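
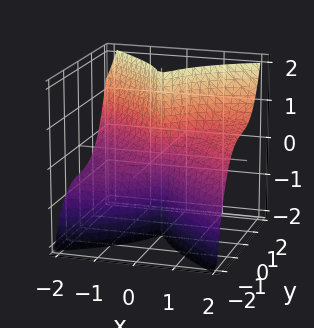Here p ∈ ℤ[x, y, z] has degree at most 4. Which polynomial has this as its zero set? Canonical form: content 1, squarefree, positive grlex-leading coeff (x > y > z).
x^3 - 3*x^2*z + 3*y^3 + y

1. The degree is 3 — the shape is more complex than any degree-2 surface.
2. Reading off the gridlines: it meets the x-axis at x = 0 (among the integer gridlines); the visible z-axis segment lies entirely on the surface.
3. Assembling these constraints gives the stated polynomial.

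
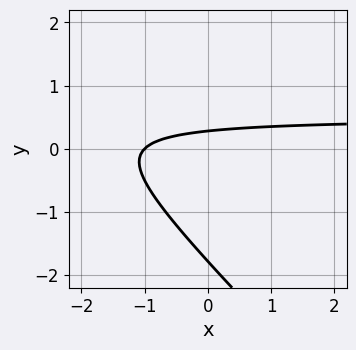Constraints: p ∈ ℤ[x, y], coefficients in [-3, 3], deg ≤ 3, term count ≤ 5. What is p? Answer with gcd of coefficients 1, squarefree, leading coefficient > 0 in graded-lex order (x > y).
2*x*y + 2*y^2 - x + 3*y - 1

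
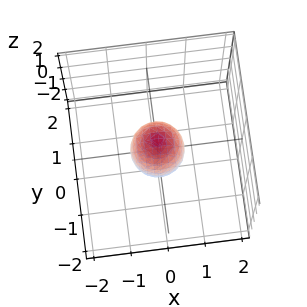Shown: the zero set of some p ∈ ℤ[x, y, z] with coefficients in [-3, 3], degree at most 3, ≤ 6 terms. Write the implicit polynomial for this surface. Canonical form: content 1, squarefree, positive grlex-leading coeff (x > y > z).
2*x^2 + 2*y^2 + z^2 - 1

1. deg p = 2.
2. Symmetries: rotational symmetry about the z-axis ⇒ p depends on x, y only through x² + y².
3. Against the integer gridlines: among the integer gridlines, it crosses the z-axis at z ∈ {-1, 1}; a circular section at z = 0 has radius between 0 and 1.
4. These observations pin down the coefficients.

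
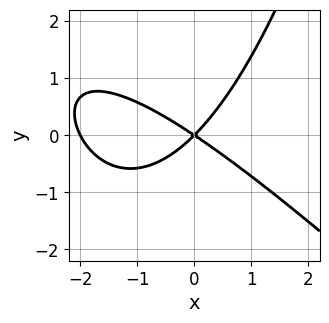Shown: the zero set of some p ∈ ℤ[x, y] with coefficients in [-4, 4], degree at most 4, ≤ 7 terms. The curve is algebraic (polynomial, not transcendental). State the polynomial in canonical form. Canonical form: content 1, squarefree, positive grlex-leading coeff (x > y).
deg p = 3. A generic line meets the curve in up to 3 points.
Against the integer gridlines: it meets the y-axis at y = 0 (among the integer gridlines); among the integer gridlines, it crosses the x-axis at x ∈ {-2, 0}.
The integer polynomial consistent with all of this is the stated p.

x^3 + x^2*y + 2*x^2 + x*y - 3*y^2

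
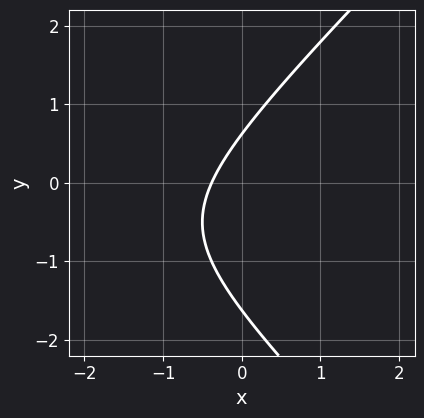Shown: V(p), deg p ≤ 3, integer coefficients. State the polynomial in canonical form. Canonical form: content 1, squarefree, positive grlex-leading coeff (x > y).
x^2 - y^2 + 3*x - y + 1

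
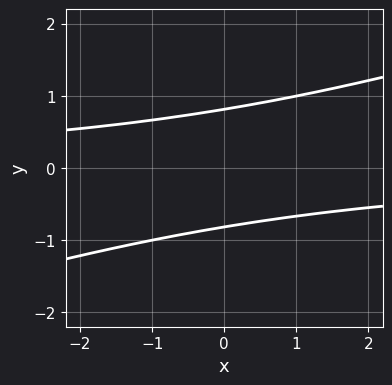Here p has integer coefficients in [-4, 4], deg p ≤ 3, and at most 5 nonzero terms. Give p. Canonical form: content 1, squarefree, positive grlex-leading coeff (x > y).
x*y - 3*y^2 + 2

1. Degree: the shape is more complex than any degree-1 curve, so deg p = 2.
2. Against the integer gridlines: no x-intercept at any integer in the box.
3. These observations pin down the coefficients.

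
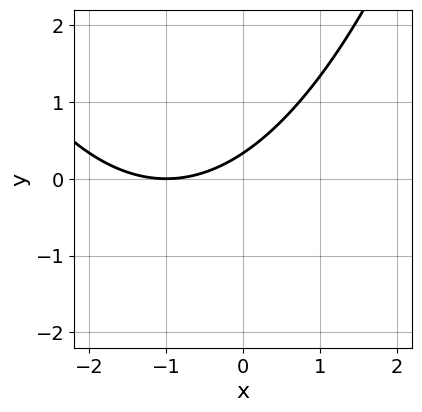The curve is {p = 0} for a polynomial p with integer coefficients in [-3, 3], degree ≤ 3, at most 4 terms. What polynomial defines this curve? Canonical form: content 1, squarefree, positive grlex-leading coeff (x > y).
x^2 + 2*x - 3*y + 1

First, the degree is 2 — no degree-1 curve has this shape.
Then, observable constraints: one x-axis crossing is at x = -1.
Finally, matching integer coefficients to the picture gives p.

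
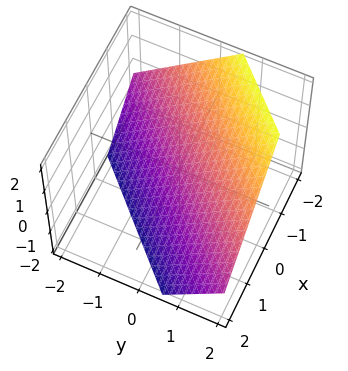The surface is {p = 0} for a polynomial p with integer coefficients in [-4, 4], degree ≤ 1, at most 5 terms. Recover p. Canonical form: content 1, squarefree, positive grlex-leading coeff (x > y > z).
3*x - 3*y + 3*z + 2

deg p = 1.
The integer polynomial consistent with all of this is the stated p.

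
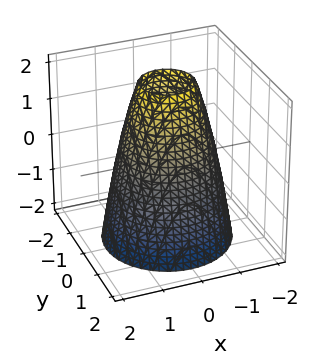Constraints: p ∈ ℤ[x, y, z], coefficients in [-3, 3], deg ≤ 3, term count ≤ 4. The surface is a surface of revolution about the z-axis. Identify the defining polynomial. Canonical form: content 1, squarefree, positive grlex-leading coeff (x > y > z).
1. Degree: a generic line meets the surface in up to 2 points, so deg p = 2.
2. Symmetries: every cross-section ⟂ z is a circle, so x, y appear only via x² + y².
3. Reading off the gridlines: the surface avoids every integer z-axis point in the box; a circular section at z = 0 has radius between 1 and 2.
4. Solving for integer coefficients yields p as stated.

2*x^2 + 2*y^2 + z - 3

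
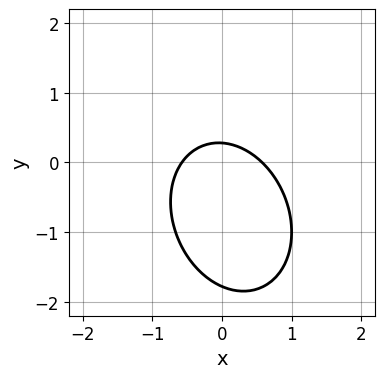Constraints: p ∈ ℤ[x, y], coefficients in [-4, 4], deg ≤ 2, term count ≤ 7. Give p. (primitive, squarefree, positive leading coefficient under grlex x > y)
First, deg p = 2.
Finally, putting this together gives p.

3*x^2 + x*y + 2*y^2 + 3*y - 1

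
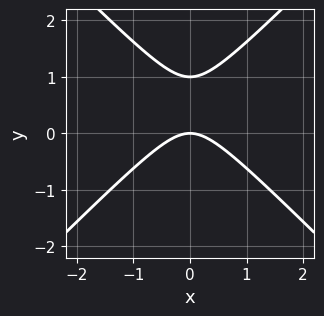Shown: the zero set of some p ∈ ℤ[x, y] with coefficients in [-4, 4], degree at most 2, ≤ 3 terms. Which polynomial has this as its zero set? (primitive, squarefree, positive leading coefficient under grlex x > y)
x^2 - y^2 + y

(a) deg p = 2. A generic line meets the curve in up to 2 points.
(b) Symmetries: it's symmetric under x → −x, forcing even powers of x.
(c) Checking where it meets the axes: among the integer gridlines, it crosses the y-axis at y ∈ {0, 1}; it crosses the x-axis at the gridline x = 0.
(d) These observations pin down the coefficients.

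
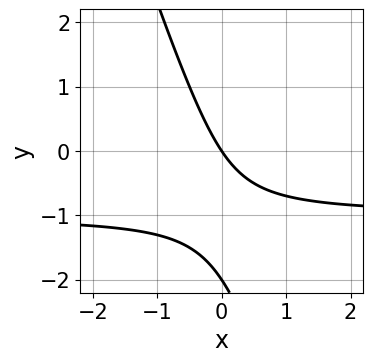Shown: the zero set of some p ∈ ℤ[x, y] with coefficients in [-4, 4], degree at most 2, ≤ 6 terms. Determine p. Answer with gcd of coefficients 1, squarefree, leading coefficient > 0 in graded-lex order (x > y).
First, degree: a generic line meets the curve in up to 2 points, so deg p = 2.
Next, checking where it meets the axes: the y-axis gridline crossings are at y ∈ {-2, 0}; it crosses the x-axis at the gridline x = 0.
Finally, matching integer coefficients to the picture gives p.

3*x*y + y^2 + 3*x + 2*y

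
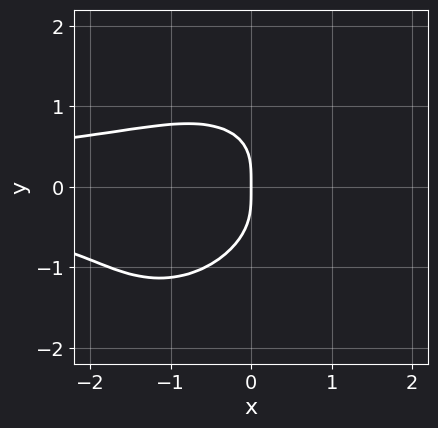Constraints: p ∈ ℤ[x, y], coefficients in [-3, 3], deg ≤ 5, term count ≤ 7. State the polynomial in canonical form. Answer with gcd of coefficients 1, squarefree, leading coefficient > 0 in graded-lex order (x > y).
First, the degree is 4 — a generic line meets the curve in up to 4 points.
Next, observable constraints: it crosses the y-axis at the gridline y = 0; it meets the x-axis at x = 0 (among the integer gridlines).
Finally, fitting integer coefficients to these (and the overall shape) gives p.

3*x^2*y^2 - 2*x*y^3 + 3*y^4 + 3*x*y^2 + 2*x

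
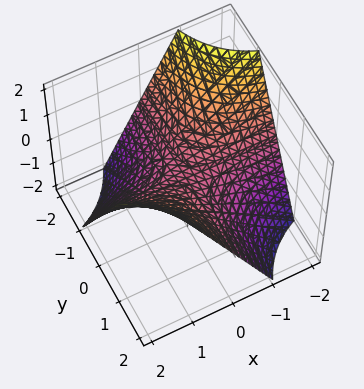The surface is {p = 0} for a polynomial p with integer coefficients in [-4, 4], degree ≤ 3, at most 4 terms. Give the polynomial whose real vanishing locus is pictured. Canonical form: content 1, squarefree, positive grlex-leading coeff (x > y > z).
x*y - z

1. The degree is 2 — a hyperbolic paraboloid; a quadric.
2. Observable constraints: the visible y-axis segment lies entirely on the surface; it crosses the z-axis at the gridline z = 0; the visible x-axis segment lies entirely on the surface.
3. Matching integer coefficients to the picture gives p.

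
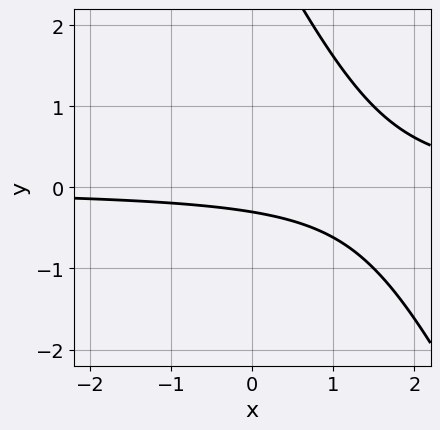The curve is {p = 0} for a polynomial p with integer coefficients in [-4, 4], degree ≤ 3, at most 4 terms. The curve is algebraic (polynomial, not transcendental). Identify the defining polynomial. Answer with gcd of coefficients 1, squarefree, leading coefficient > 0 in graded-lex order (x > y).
2*x*y + y^2 - 3*y - 1

(a) Degree: the shape is more complex than any degree-1 curve, so deg p = 2.
(b) Checking where it meets the axes: no x-intercept at any integer in the box.
(c) Fitting integer coefficients to these (and the overall shape) gives p.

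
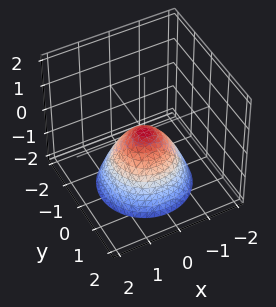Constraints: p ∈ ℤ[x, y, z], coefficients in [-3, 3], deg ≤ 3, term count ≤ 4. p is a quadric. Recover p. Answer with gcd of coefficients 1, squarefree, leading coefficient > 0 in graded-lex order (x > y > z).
x^2 + y^2 + z

deg p = 2. A single bowl opening along one axis; a quadric.
Symmetries: every cross-section ⟂ z is a circle, so x, y appear only via x² + y².
Reading off the gridlines: a circular section at z = -1 has radius exactly 1; it meets the z-axis at z = 0 (among the integer gridlines); one x-axis crossing is at x = 0; it crosses the y-axis at the gridline y = 0.
Matching integer coefficients to the picture gives p.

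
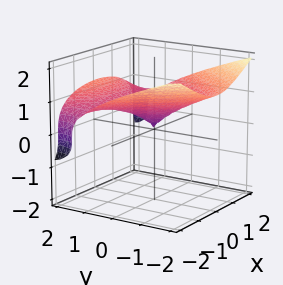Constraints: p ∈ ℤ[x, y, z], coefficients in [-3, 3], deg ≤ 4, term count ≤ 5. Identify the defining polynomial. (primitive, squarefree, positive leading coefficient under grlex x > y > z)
x^2*y + 2*z^3 - x^2 - y^2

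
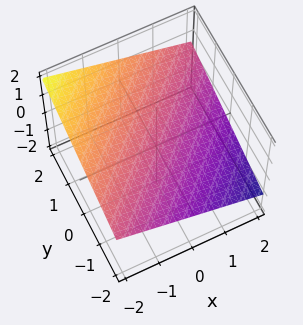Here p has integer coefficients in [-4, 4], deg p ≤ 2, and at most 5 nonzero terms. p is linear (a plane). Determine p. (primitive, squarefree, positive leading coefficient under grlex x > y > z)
deg p = 1. Every cross-section is a straight line — this is a plane.
From the axis intercepts and sections: it crosses the x-axis at the gridline x = 2; one y-axis crossing is at y = -2.
The integer polynomial consistent with all of this is the stated p.

x - y + 3*z - 2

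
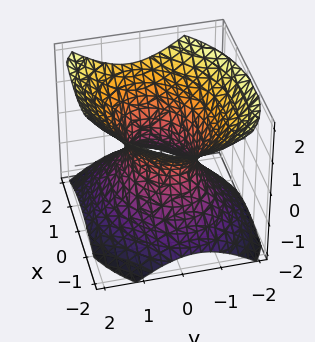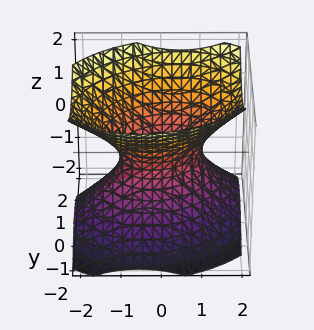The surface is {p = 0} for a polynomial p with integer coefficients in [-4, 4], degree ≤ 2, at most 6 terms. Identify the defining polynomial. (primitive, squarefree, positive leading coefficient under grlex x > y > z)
(a) deg p = 2. A generic line meets the surface in up to 2 points.
(b) From the axis intercepts and sections: the x-axis gridline crossings are at x ∈ {-1, 1}; it misses every integer gridline on the z-axis.
(c) Fitting integer coefficients to these (and the overall shape) gives p.

2*x^2 - x*y + 3*y^2 - 3*z^2 - 2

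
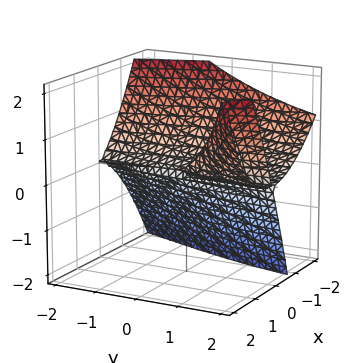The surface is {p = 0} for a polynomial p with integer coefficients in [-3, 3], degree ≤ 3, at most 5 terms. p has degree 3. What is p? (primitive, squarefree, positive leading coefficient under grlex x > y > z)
2*x^3 - 2*x*y*z - 3*x*z + 3*z^2

1. There are 2 components. Treating them together as one polynomial.
2. deg p = 3. No degree-2 surface has this shape.
3. Checking where it meets the axes: it meets the x-axis at x = 0 (among the integer gridlines); every point of the y-axis in the box is on the surface; one z-axis crossing is at z = 0.
4. Solving for integer coefficients yields p as stated.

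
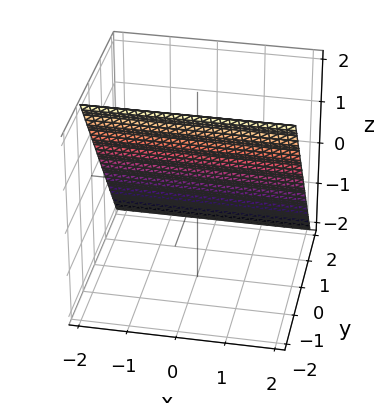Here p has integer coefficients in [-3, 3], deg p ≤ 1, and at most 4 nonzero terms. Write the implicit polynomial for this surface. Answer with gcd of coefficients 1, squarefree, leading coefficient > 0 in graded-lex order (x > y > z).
deg p = 1. The surface is flat (a plane).
Observable constraints: it meets the z-axis at z = 1 (among the integer gridlines); the surface avoids every integer x-axis point in the box.
Assembling these constraints gives the stated polynomial.

3*y + 2*z - 2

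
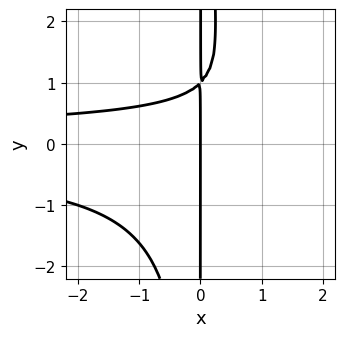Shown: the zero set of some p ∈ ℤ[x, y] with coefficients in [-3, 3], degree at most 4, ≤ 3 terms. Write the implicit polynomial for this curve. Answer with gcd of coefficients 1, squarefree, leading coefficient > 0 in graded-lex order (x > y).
deg p = 4. No degree-3 curve has this shape.
From the visible intercepts: every point of the y-axis in the box is on the curve; one x-axis crossing is at x = 0.
Fitting integer coefficients to these (and the overall shape) gives p.

x^2*y^2 - x*y + x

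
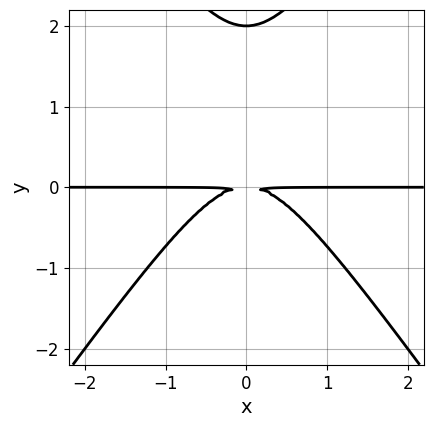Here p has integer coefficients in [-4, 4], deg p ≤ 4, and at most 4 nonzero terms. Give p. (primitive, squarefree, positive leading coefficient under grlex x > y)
2*x^2*y - y^3 + 2*y^2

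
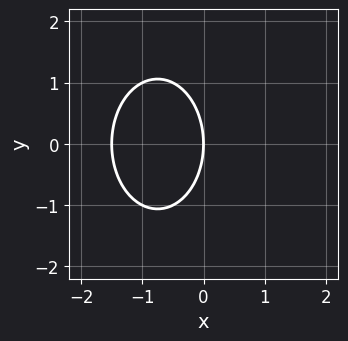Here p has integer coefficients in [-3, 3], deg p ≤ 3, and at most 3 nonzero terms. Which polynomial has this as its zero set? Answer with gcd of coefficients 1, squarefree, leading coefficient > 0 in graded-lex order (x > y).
2*x^2 + y^2 + 3*x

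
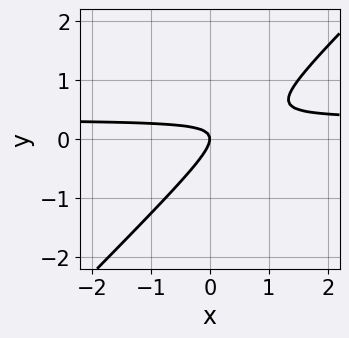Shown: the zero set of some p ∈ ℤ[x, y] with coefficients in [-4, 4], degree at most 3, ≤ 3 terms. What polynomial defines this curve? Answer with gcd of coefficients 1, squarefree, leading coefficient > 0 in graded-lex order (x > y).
1. deg p = 2.
2. Observable constraints: it meets the x-axis at x = 0 (among the integer gridlines); it meets the y-axis at y = 0 (among the integer gridlines).
3. Assembling these constraints gives the stated polynomial.

3*x*y - 3*y^2 - x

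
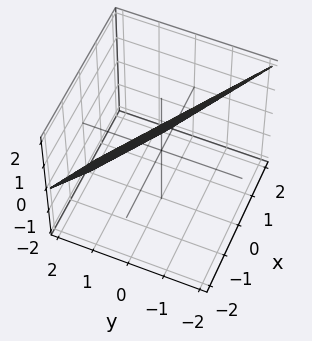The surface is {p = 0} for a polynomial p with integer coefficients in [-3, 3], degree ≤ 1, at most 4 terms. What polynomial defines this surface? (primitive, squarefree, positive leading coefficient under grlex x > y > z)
2*x + 3*y + 2*z - 2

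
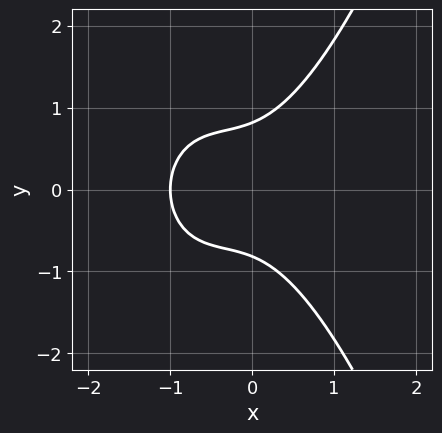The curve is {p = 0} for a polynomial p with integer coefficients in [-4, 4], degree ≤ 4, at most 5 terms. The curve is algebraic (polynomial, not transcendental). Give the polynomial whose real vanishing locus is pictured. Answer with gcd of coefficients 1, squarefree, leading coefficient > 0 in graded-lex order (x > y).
3*x^3 + 3*x^2 - 3*y^2 + 2*x + 2

The degree is 3 — a generic line meets the curve in up to 3 points.
Symmetries: it's symmetric under y → −y, forcing even powers of y.
Reading off the gridlines: it meets the x-axis at x = -1 (among the integer gridlines).
Assembling these constraints gives the stated polynomial.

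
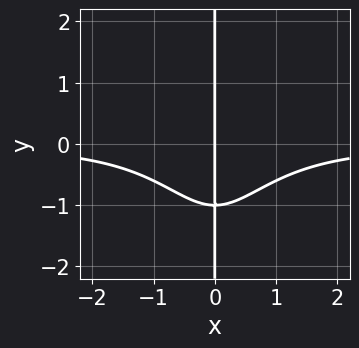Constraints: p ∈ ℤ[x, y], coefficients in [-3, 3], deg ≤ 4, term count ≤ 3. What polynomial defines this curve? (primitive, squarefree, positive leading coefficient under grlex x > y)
The degree is 4 — the shape is more complex than any degree-3 curve.
From the axis intercepts and sections: it meets the x-axis at x = 0 (among the integer gridlines); every point of the y-axis in the box is on the curve.
Assembling these constraints gives the stated polynomial.

2*x^3*y + 3*x*y + 3*x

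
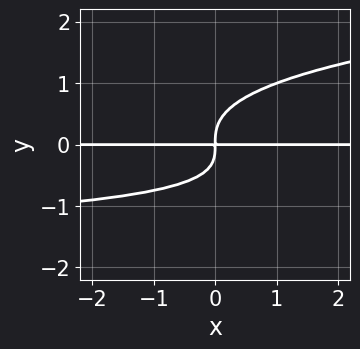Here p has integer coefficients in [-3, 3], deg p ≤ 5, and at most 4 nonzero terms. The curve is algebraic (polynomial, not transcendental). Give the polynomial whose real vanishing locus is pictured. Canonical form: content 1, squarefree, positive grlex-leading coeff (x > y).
3*y^4 - x*y^2 - 2*x*y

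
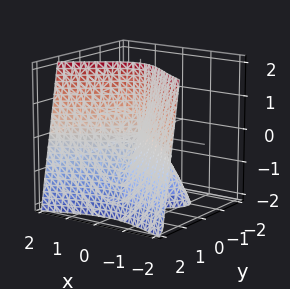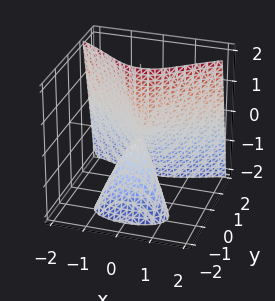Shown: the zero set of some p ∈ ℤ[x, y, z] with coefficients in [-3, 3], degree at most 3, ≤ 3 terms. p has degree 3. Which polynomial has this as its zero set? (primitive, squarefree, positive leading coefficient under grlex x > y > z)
There are 2 components.
Degree: the shape is more complex than any degree-2 surface, so deg p = 3.
Checking where it meets the axes: it crosses the y-axis at the gridline y = 0; it meets the x-axis at x = 0 (among the integer gridlines).
Assembling these constraints gives the stated polynomial.

y^3 - x^2 + y*z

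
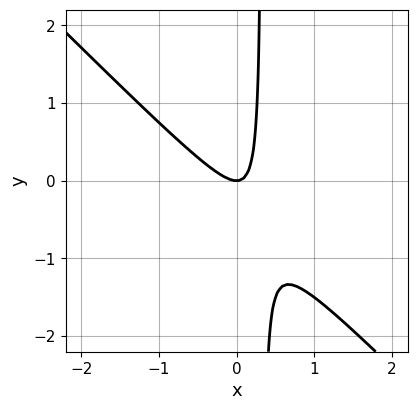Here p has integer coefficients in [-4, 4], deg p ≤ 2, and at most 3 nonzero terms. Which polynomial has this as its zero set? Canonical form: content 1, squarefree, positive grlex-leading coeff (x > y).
3*x^2 + 3*x*y - y

1. The degree is 2 — a generic line meets the curve in up to 2 points.
2. Checking where it meets the axes: it crosses the y-axis at the gridline y = 0; it meets the x-axis at x = 0 (among the integer gridlines).
3. Putting this together gives p.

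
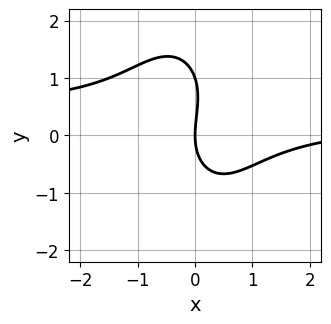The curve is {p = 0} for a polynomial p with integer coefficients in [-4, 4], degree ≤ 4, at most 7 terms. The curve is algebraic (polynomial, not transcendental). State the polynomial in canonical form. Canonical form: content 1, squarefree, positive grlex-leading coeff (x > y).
(a) Degree: no degree-2 curve has this shape, so deg p = 3.
(b) Checking where it meets the axes: one x-axis crossing is at x = 0; among the integer gridlines, it crosses the y-axis at y ∈ {0, 1}.
(c) Assembling these constraints gives the stated polynomial.

3*x^2*y + y^3 - x^2 - y^2 + 3*x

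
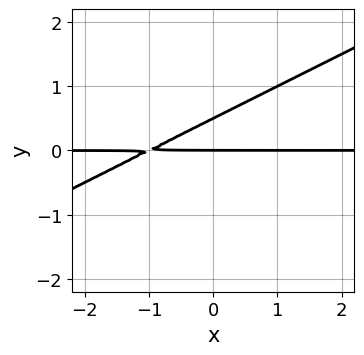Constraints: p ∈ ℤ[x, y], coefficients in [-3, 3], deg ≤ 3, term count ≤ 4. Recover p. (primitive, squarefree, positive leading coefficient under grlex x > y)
x*y - 2*y^2 + y

First, degree: no degree-1 curve has this shape, so deg p = 2.
Next, reading off the gridlines: it meets the y-axis at y = 0 (among the integer gridlines); the visible x-axis segment lies entirely on the curve.
Finally, putting this together gives p.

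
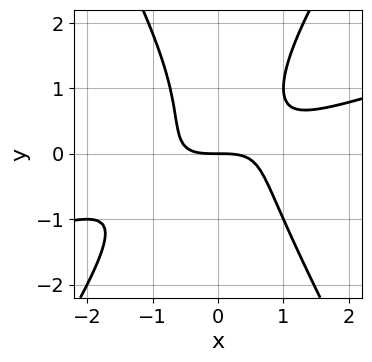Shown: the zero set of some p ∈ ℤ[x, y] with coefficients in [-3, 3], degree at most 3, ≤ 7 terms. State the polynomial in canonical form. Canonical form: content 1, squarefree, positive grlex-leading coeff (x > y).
x^3 - 3*x^2*y + y^3 - y^2 + 2*y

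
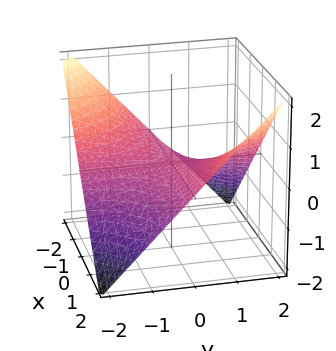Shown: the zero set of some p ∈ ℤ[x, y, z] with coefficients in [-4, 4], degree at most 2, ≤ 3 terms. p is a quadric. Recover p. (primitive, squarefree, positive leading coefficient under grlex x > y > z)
x*y - 2*z

First, degree: a saddle surface; a quadric, so deg p = 2.
Next, from the visible intercepts: every point of the y-axis in the box is on the surface; one z-axis crossing is at z = 0; the visible x-axis segment lies entirely on the surface.
Finally, solving for integer coefficients yields p as stated.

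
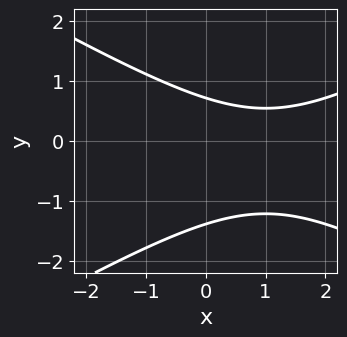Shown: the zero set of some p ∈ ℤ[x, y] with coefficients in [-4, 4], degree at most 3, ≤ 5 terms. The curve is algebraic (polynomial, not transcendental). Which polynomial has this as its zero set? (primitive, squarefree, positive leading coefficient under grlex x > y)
1. The degree is 2 — no degree-1 curve has this shape.
2. From the visible intercepts: the curve avoids every integer x-axis point in the box.
3. Solving for integer coefficients yields p as stated.

x^2 - 3*y^2 - 2*x - 2*y + 3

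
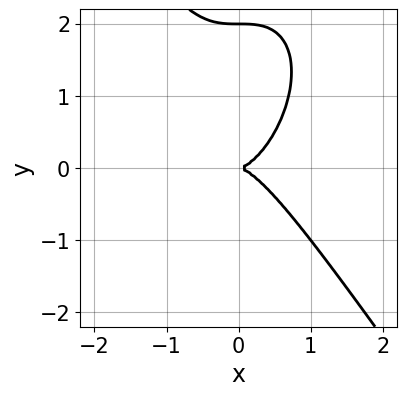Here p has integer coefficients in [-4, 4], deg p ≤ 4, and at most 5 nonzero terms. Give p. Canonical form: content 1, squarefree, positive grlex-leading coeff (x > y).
3*x^3 + y^3 - 2*y^2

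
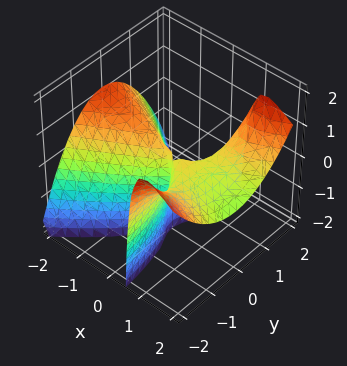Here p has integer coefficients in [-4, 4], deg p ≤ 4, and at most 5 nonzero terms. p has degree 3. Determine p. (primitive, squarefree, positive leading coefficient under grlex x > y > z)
The degree is 3 — a generic line meets the surface in up to 3 points.
Reading off the gridlines: the visible z-axis segment lies entirely on the surface; among the integer gridlines, it crosses the x-axis at x ∈ {0, 1}; it crosses the y-axis at the gridline y = 0.
Together with the visible shape, these determine p as stated.

x^3 + 3*x^2*z - 3*x*y^2 - x^2 + 2*y^2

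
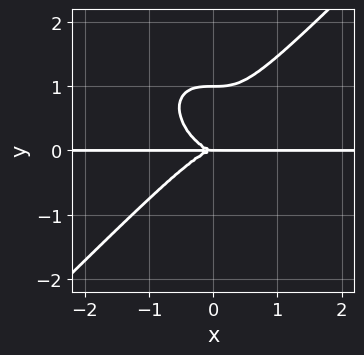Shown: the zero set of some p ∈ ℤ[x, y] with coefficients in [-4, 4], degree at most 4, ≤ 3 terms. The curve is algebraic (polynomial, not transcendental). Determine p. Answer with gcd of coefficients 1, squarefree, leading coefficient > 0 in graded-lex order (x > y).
x^3*y - y^4 + y^3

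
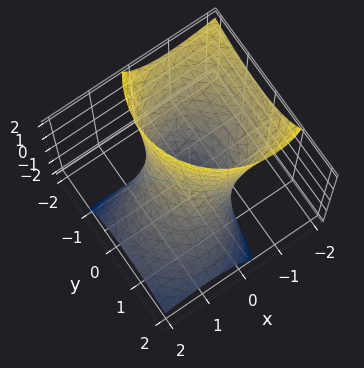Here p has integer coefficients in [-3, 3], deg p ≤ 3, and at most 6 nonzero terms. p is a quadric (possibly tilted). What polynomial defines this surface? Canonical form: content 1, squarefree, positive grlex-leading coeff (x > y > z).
2*x^2 + 3*x*z + 2*y^2 + 2*y*z - 2

First, the degree is 2 — the shape is more complex than any degree-1 surface.
Then, against the integer gridlines: among the integer gridlines, it crosses the x-axis at x ∈ {-1, 1}; among the integer gridlines, it crosses the y-axis at y ∈ {-1, 1}; no z-intercept at any integer in the box.
Finally, together with the visible shape, these determine p as stated.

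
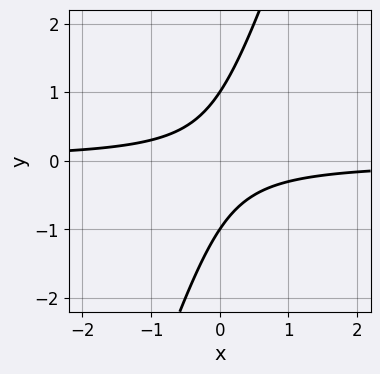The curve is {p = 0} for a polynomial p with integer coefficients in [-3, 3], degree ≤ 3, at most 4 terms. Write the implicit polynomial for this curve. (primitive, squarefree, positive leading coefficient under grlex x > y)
The degree is 2 — no degree-1 curve has this shape.
Against the integer gridlines: the y-axis gridline crossings are at y ∈ {-1, 1}; no x-intercept at any integer in the box.
Fitting integer coefficients to these (and the overall shape) gives p.

3*x*y - y^2 + 1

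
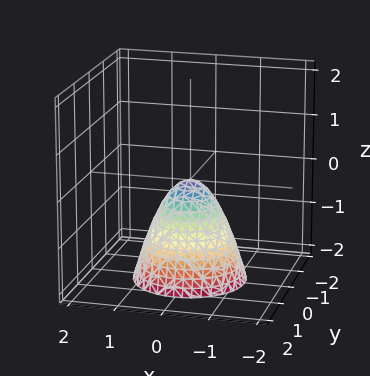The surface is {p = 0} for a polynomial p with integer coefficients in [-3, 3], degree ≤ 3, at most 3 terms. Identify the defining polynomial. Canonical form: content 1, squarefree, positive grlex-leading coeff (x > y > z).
3*x^2 + 3*y^2 + 2*z

(a) deg p = 2. A paraboloid; a quadric.
(b) Symmetries: rotational symmetry about the z-axis ⇒ p depends on x, y only through x² + y².
(c) From the axis intercepts and sections: it crosses the y-axis at the gridline y = 0; it crosses the z-axis at the gridline z = 0.
(d) Matching integer coefficients to the picture gives p.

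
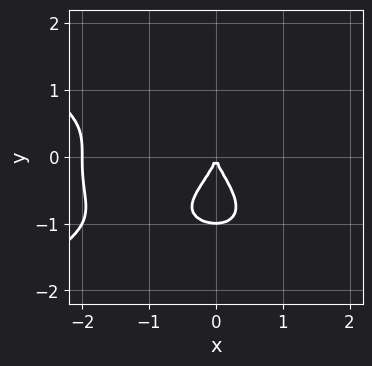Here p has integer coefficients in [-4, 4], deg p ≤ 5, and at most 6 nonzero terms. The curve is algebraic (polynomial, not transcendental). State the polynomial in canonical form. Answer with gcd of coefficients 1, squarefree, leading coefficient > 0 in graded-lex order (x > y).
2*y^4 + x^3 + 2*y^3 + 2*x^2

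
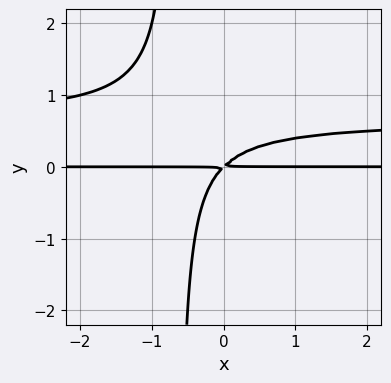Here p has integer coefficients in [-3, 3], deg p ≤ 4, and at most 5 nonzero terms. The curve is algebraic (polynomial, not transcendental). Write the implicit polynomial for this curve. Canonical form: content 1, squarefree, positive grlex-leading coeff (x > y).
3*x*y^2 - 2*x*y + 2*y^2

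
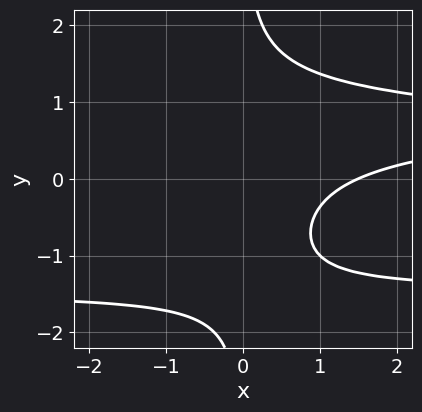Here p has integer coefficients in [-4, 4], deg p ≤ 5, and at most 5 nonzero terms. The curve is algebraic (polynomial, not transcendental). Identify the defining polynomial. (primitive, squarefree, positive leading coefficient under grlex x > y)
First, the degree is 4 — no degree-3 curve has this shape.
Next, against the integer gridlines: the curve avoids every integer y-axis point in the box.
Finally, together with the visible shape, these determine p as stated.

2*x*y^3 - 3*x*y + 2*x - 3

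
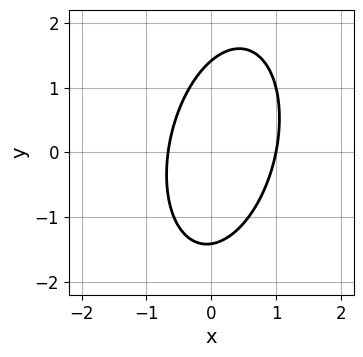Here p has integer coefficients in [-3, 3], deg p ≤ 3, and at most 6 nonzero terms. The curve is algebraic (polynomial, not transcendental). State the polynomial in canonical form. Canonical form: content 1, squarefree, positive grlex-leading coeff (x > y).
3*x^2 - x*y + y^2 - x - 2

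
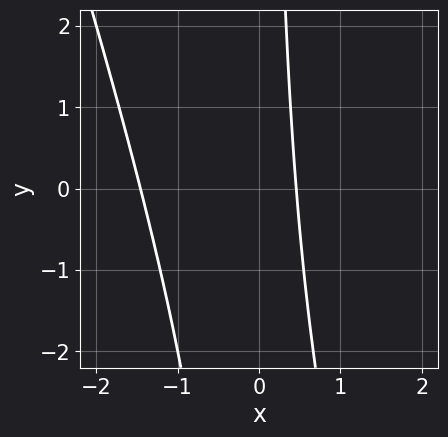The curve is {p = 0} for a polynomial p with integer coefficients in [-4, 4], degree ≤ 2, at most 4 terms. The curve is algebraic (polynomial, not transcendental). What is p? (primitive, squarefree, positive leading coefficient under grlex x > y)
3*x^2 + x*y + 3*x - 2

(a) deg p = 2. No degree-1 curve has this shape.
(b) Reading off the gridlines: the curve avoids every integer y-axis point in the box.
(c) Putting this together gives p.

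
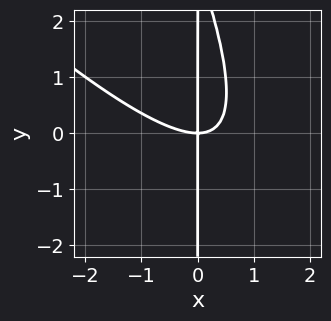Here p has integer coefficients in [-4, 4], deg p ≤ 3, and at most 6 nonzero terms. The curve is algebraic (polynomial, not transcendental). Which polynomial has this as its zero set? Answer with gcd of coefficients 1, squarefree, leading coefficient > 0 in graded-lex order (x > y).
2*x^3 + 3*x^2*y + x*y^2 - 3*x*y

1. Degree: a generic line meets the curve in up to 3 points, so deg p = 3.
2. From the visible intercepts: every point of the y-axis in the box is on the curve; it crosses the x-axis at the gridline x = 0.
3. Matching integer coefficients to the picture gives p.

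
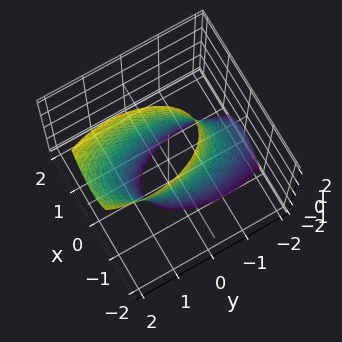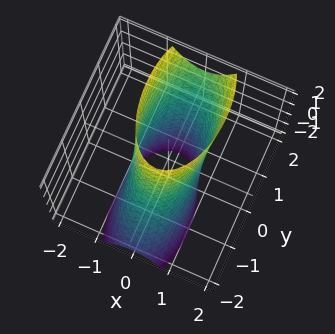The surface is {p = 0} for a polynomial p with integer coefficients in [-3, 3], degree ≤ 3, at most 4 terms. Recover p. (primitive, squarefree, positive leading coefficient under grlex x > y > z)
3*x^2 + y^2 - y*z - 2

(a) The degree is 2 — a generic line meets the surface in up to 2 points.
(b) From the visible intercepts: the surface avoids every integer z-axis point in the box.
(c) Matching integer coefficients to the picture gives p.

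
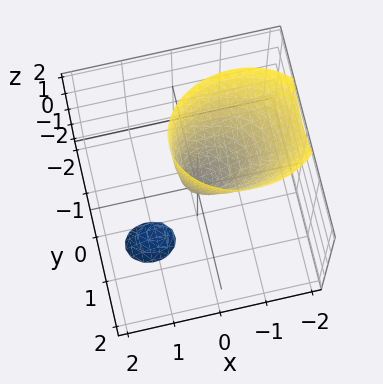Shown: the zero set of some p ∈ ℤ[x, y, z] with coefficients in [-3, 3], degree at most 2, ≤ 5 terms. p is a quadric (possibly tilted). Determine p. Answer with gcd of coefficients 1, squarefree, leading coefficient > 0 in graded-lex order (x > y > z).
2*x^2 + 2*x*z + 3*y^2 + y*z - z

First, there are 2 components.
Then, the degree is 2 — a generic line meets the surface in up to 2 points.
Then, from the axis intercepts and sections: one z-axis crossing is at z = 0; one y-axis crossing is at y = 0; it meets the x-axis at x = 0 (among the integer gridlines).
Finally, these observations pin down the coefficients.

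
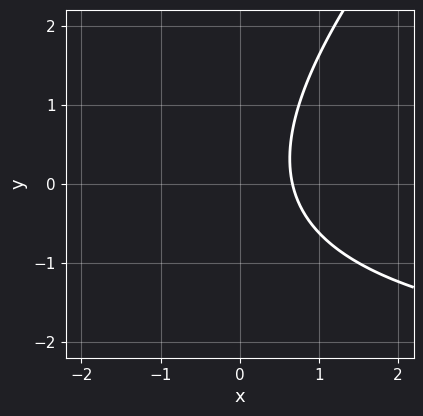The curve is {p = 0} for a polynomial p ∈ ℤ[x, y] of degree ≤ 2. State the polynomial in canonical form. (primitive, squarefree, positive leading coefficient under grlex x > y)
deg p = 2. The shape is more complex than any degree-1 curve.
Observable constraints: the curve avoids every integer y-axis point in the box.
Matching integer coefficients to the picture gives p.

x*y - y^2 + 3*x - 2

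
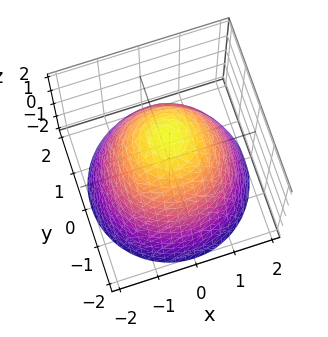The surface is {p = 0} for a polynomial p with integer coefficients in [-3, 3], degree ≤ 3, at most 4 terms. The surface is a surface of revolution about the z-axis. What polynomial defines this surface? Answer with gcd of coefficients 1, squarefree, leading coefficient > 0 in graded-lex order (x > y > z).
First, degree: the shape is more complex than any degree-1 surface, so deg p = 2.
Next, symmetries: the surface is invariant under rotation about z: p = q(x² + y², z).
Then, from the axis intercepts and sections: a circular section at z = 1 has radius exactly 1; it crosses the z-axis at the gridline z = 2.
Finally, solving for integer coefficients yields p as stated.

x^2 + y^2 + z - 2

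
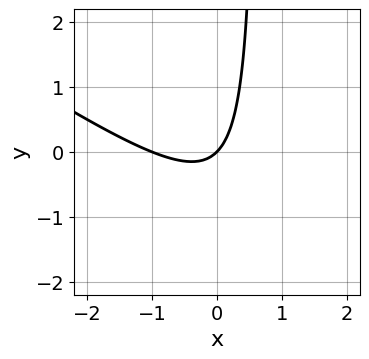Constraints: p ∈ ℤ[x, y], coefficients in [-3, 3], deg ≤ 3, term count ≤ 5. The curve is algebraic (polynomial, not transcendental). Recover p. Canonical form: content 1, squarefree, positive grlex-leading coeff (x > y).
First, the degree is 2 — no degree-1 curve has this shape.
Next, from the axis intercepts and sections: one y-axis crossing is at y = 0; among the integer gridlines, it crosses the x-axis at x ∈ {-1, 0}.
Finally, fitting integer coefficients to these (and the overall shape) gives p.

2*x^2 + 3*x*y + 2*x - 2*y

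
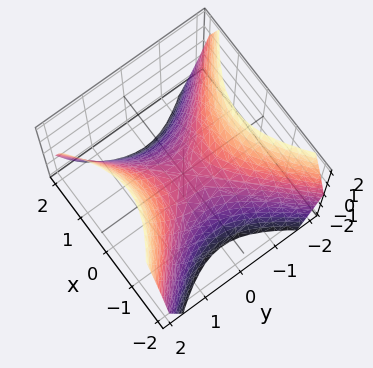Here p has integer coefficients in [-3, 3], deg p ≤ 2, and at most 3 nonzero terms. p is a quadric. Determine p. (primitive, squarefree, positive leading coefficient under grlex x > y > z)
(a) Degree: a hyperbolic paraboloid; a quadric, so deg p = 2.
(b) Symmetries: the y ↦ −y reflection is a symmetry, so y appears only in even powers; mirror symmetry x ↦ −x ⇒ only even powers of x.
(c) From the axis intercepts and sections: one y-axis crossing is at y = 0; it meets the x-axis at x = 0 (among the integer gridlines); it meets the z-axis at z = 0 (among the integer gridlines).
(d) Together with the visible shape, these determine p as stated.

x^2 - y^2 + z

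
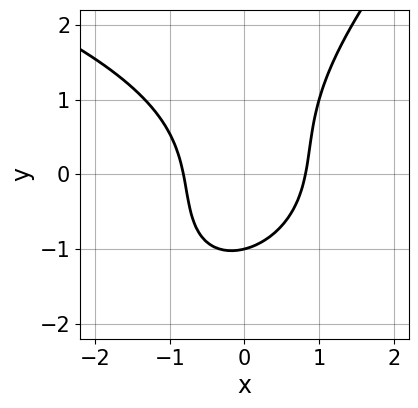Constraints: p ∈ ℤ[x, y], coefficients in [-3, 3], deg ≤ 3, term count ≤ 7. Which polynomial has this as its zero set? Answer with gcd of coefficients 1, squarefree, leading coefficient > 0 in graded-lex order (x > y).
x*y^2 - y^3 + 3*x^2 - y - 2

First, degree: no degree-2 curve has this shape, so deg p = 3.
Next, from the axis intercepts and sections: it meets the y-axis at y = -1 (among the integer gridlines).
Finally, the integer polynomial consistent with all of this is the stated p.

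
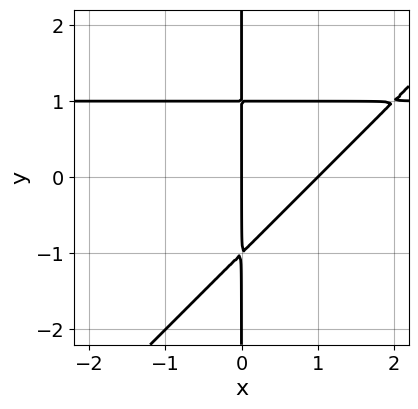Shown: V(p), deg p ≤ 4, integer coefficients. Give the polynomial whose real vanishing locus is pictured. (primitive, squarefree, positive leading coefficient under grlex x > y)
The degree is 3 — a generic line meets the curve in up to 3 points.
Reading off the gridlines: the visible y-axis segment lies entirely on the curve; among the integer gridlines, it crosses the x-axis at x ∈ {0, 1}.
Fitting integer coefficients to these (and the overall shape) gives p.

x^2*y - x*y^2 - x^2 + x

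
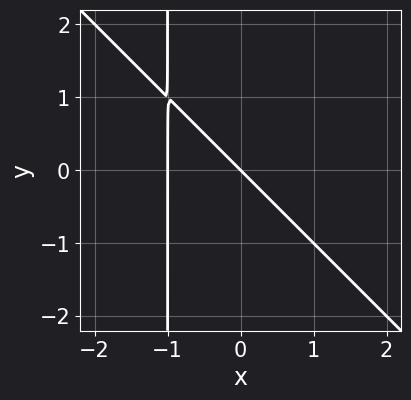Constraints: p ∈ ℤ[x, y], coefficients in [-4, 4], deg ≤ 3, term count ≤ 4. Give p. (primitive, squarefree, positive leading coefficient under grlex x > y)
x^2 + x*y + x + y

(a) deg p = 2. The shape is more complex than any degree-1 curve.
(b) From the axis intercepts and sections: it crosses the y-axis at the gridline y = 0; among the integer gridlines, it crosses the x-axis at x ∈ {-1, 0}.
(c) Putting this together gives p.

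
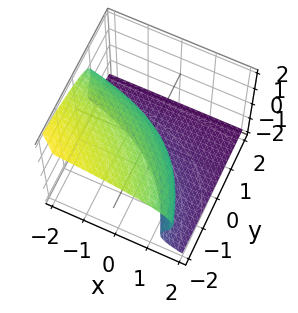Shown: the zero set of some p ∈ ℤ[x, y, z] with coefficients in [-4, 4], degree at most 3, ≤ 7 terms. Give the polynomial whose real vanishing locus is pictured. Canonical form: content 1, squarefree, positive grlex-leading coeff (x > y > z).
(a) deg p = 3. No degree-2 surface has this shape.
(b) From the visible intercepts: it meets the x-axis at x = 0 (among the integer gridlines); it crosses the y-axis at the gridline y = 0.
(c) Fitting integer coefficients to these (and the overall shape) gives p. Check: (0, 0, 1) on the z-axis lies on the surface, and p(0, 0, 1) = 0. ✓

2*z^3 - x*y + 2*x + 3*y - 2*z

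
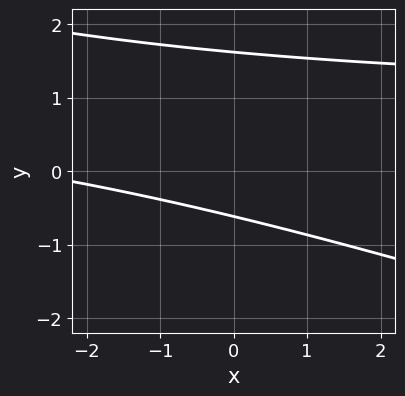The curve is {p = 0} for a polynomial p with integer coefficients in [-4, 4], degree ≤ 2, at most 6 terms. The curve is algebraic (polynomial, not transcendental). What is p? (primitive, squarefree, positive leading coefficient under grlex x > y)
First, degree: the shape is more complex than any degree-1 curve, so deg p = 2.
Next, reading off the gridlines: no x-intercept at any integer in the box.
Finally, putting this together gives p.

x*y + 3*y^2 - x - 3*y - 3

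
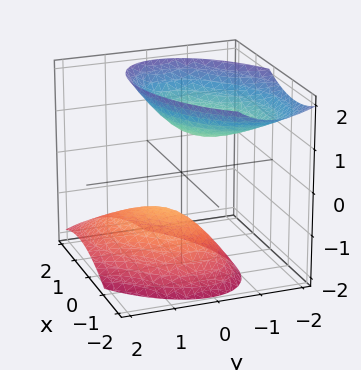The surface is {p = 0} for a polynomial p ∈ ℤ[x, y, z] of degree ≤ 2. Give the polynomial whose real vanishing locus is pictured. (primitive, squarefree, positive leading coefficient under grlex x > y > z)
2*x^2 - 2*x*y + 3*y^2 + 2*y*z - 2*z^2 + 2

The picture has 2 separate pieces. Treating them together as one polynomial.
Degree: a generic line meets the surface in up to 2 points, so deg p = 2.
Checking where it meets the axes: it misses every integer gridline on the y-axis; the surface avoids every integer x-axis point in the box; among the integer gridlines, it crosses the z-axis at z ∈ {-1, 1}.
Assembling these constraints gives the stated polynomial.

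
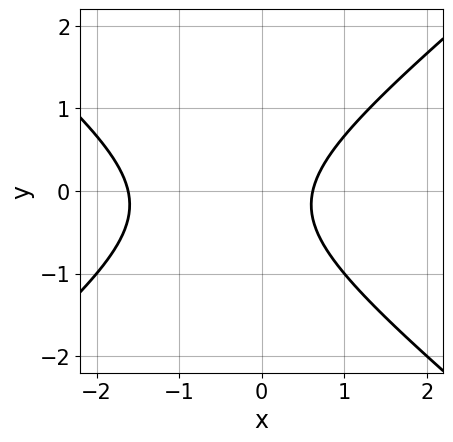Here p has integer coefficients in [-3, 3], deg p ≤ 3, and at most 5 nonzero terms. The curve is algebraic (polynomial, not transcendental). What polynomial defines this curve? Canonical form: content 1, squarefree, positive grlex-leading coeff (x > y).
First, deg p = 2.
Next, from the visible intercepts: no y-intercept at any integer in the box.
Finally, putting this together gives p.

2*x^2 - 3*y^2 + 2*x - y - 2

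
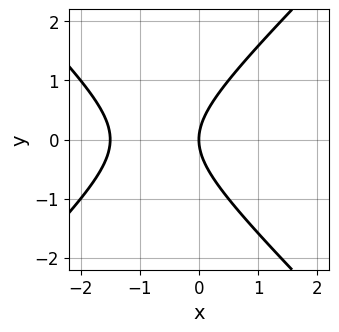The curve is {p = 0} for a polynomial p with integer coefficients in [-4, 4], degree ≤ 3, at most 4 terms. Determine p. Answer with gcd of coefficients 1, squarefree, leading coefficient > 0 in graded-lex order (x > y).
2*x^2 - 2*y^2 + 3*x

(a) Degree: a generic line meets the curve in up to 2 points, so deg p = 2.
(b) Symmetries: mirror symmetry y ↦ −y ⇒ only even powers of y.
(c) From the visible intercepts: it meets the y-axis at y = 0 (among the integer gridlines); it crosses the x-axis at the gridline x = 0.
(d) These observations pin down the coefficients.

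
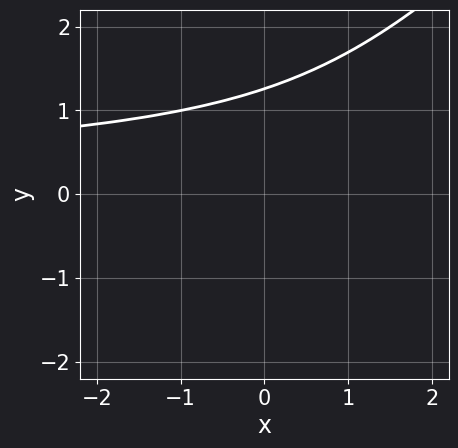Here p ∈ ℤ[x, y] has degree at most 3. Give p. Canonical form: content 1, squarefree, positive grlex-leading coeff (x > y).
x*y^2 - y^3 + 2

1. Degree: a generic line meets the curve in up to 3 points, so deg p = 3.
2. From the axis intercepts and sections: the curve avoids every integer x-axis point in the box.
3. These observations pin down the coefficients.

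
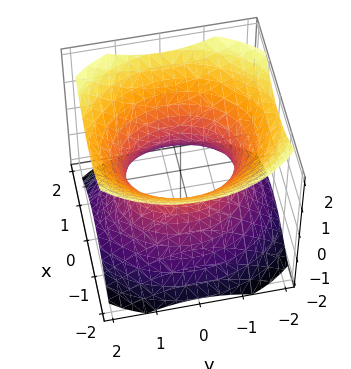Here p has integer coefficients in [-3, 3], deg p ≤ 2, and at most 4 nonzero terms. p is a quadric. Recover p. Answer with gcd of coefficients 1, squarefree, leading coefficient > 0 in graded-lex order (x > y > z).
First, degree: an hourglass — one-sheet hyperboloid; a quadric, so deg p = 2.
Then, symmetries: it's symmetric under z → −z, forcing even powers of z; the x ↦ −x reflection is a symmetry, so x appears only in even powers; it's symmetric under y → −y, forcing even powers of y.
Next, against the integer gridlines: among the integer gridlines, it crosses the x-axis at x ∈ {-1, 1}; it misses every integer gridline on the z-axis.
Finally, fitting integer coefficients to these (and the overall shape) gives p.

3*x^2 + 2*y^2 - 3*z^2 - 3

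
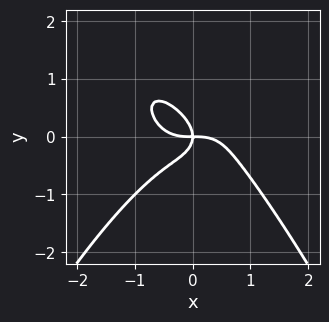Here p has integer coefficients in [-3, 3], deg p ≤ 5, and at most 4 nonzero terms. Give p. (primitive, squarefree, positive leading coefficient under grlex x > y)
deg p = 4.
From the visible intercepts: it crosses the x-axis at the gridline x = 0; it crosses the y-axis at the gridline y = 0.
Putting this together gives p.

2*x^4 + x*y^2 + 3*y^3 + 2*x*y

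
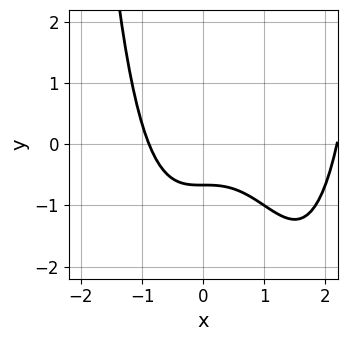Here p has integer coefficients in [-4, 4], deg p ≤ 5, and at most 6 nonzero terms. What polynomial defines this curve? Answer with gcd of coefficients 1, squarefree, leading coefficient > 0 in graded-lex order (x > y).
x^4 - 2*x^3 - 3*y - 2

(a) The degree is 4 — no degree-3 curve has this shape.
(b) Solving for integer coefficients yields p as stated.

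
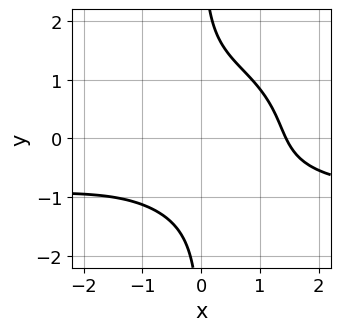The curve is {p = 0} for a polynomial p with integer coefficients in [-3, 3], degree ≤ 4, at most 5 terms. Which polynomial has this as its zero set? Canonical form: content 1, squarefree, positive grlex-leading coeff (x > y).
1. deg p = 4.
2. Observable constraints: it misses every integer gridline on the y-axis.
3. Assembling these constraints gives the stated polynomial.

x^3*y + 2*x*y^3 + x^3 - 3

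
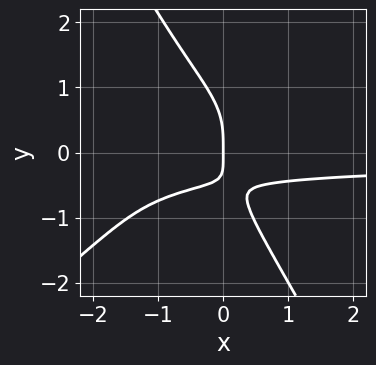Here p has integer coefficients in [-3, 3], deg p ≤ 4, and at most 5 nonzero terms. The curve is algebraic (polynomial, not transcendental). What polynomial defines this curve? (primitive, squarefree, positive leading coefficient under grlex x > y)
3*x^2*y^2 - 2*x*y^3 - 2*y^4 - 3*x*y - 2*x

1. The degree is 4 — a generic line meets the curve in up to 4 points.
2. Checking where it meets the axes: one y-axis crossing is at y = 0; it crosses the x-axis at the gridline x = 0.
3. Putting this together gives p.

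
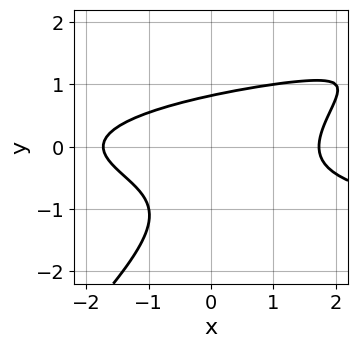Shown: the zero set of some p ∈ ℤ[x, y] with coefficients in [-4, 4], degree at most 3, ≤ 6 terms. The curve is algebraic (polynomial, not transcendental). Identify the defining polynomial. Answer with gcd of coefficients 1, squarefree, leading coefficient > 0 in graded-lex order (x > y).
3*x*y^2 - 3*y^3 - x^2 - 2*y^2 + 3

(a) The degree is 3 — no degree-2 curve has this shape.
(b) Putting this together gives p.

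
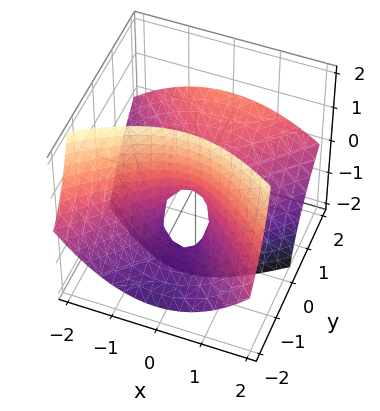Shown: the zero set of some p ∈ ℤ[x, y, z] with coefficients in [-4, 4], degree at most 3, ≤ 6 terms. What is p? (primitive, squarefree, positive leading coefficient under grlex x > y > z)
(a) deg p = 2. The shape is more complex than any degree-1 surface.
(b) Reading off the gridlines: it meets the x-axis at x = 0 (among the integer gridlines); one y-axis crossing is at y = 0.
(c) Together with the visible shape, these determine p as stated.

x^2 - y^2 + 2*y*z + z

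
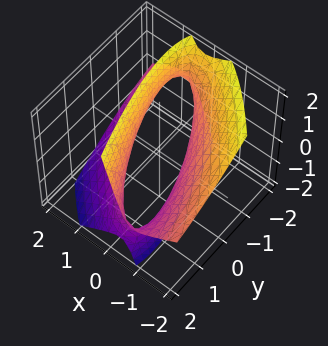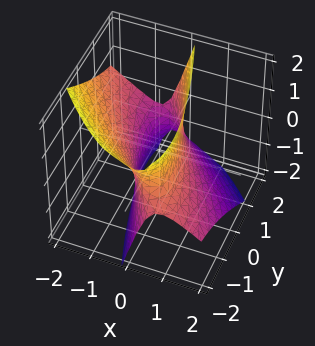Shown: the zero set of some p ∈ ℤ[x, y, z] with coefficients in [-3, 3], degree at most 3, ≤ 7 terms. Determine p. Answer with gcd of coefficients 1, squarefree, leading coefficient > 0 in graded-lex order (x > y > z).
3*x^2 + 3*x*y + 3*x*z + y^2 - z^2 - 2

(a) Degree: no degree-1 surface has this shape, so deg p = 2.
(b) Reading off the gridlines: it misses every integer gridline on the z-axis.
(c) Matching integer coefficients to the picture gives p.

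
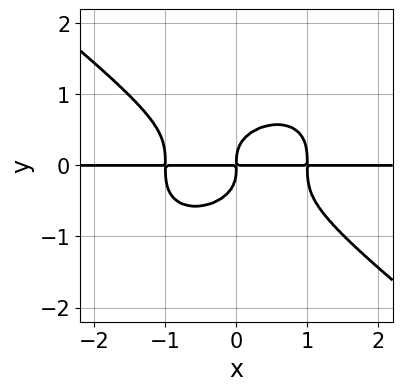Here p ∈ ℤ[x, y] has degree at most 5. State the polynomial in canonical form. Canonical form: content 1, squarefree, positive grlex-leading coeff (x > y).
x^3*y + 2*y^4 - x*y

(a) The degree is 4 — the shape is more complex than any degree-3 curve.
(b) Against the integer gridlines: every point of the x-axis in the box is on the curve.
(c) These observations pin down the coefficients.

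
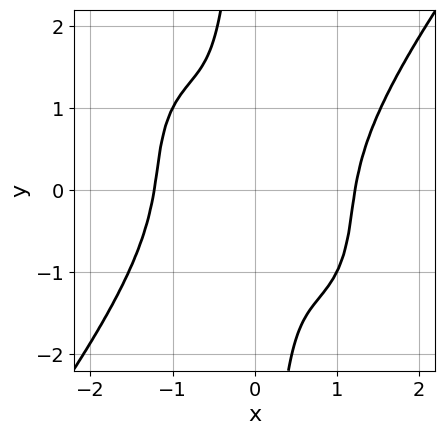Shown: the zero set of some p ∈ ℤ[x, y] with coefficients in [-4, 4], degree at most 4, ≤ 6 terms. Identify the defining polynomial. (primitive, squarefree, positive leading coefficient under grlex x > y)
(a) The degree is 4 — the shape is more complex than any degree-3 curve.
(b) Solving for integer coefficients yields p as stated.

2*x^4 - x*y^3 - 3*x^2 - x*y - y^2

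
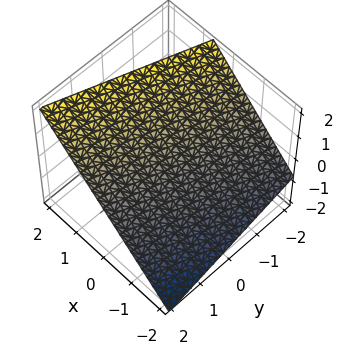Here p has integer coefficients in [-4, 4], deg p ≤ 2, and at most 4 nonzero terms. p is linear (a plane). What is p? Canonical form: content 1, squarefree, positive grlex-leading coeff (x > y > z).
3*x - y - 3*z + 2

First, deg p = 1. The surface is flat (a plane).
Then, checking where it meets the axes: one y-axis crossing is at y = 2.
Finally, these observations pin down the coefficients.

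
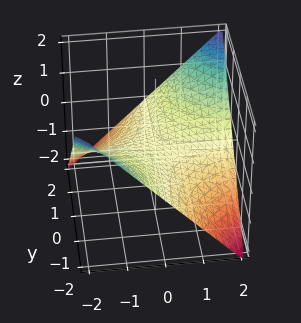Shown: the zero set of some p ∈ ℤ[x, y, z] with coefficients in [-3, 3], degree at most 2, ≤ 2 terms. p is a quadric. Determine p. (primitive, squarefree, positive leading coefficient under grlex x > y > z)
x*y - 2*z

(a) Degree: a saddle surface; a quadric, so deg p = 2.
(b) From the visible intercepts: it meets the z-axis at z = 0 (among the integer gridlines); the visible y-axis segment lies entirely on the surface; every point of the x-axis in the box is on the surface.
(c) The integer polynomial consistent with all of this is the stated p.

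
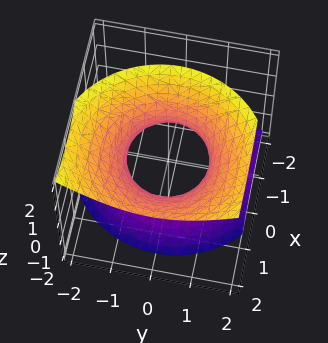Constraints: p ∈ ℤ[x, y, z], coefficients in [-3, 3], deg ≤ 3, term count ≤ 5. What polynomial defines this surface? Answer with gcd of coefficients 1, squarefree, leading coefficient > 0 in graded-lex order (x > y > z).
Degree: the shape is more complex than any degree-1 surface, so deg p = 2.
Checking where it meets the axes: among the integer gridlines, it crosses the x-axis at x ∈ {-1, 1}; the y-axis gridline crossings are at y ∈ {-1, 1}.
Fitting integer coefficients to these (and the overall shape) gives p.

x^2 - x*z + y^2 - z^2 - 1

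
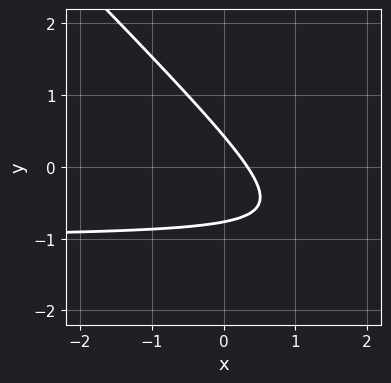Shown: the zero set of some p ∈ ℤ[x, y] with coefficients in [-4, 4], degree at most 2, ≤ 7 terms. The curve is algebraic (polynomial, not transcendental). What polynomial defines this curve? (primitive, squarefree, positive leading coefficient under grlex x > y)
3*x*y + 3*y^2 + 3*x + y - 1

Degree: the shape is more complex than any degree-1 curve, so deg p = 2.
Matching integer coefficients to the picture gives p.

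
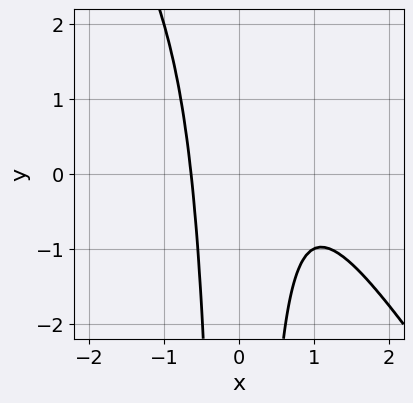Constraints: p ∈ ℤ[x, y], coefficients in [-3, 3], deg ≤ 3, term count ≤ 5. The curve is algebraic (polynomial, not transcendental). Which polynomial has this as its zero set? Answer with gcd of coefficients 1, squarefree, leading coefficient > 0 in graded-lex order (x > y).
3*x^3 + 2*x^2*y - 3*x^2 + 2

First, the degree is 3 — the shape is more complex than any degree-2 curve.
Next, checking where it meets the axes: it misses every integer gridline on the y-axis.
Finally, solving for integer coefficients yields p as stated.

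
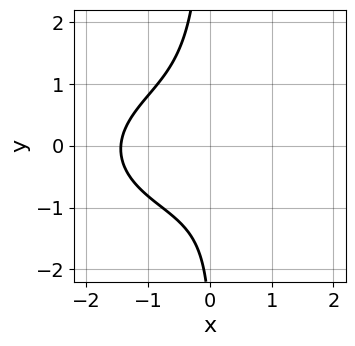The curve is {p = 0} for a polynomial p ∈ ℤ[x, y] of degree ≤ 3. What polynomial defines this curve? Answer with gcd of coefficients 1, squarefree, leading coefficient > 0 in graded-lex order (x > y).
x^3 + 3*x*y^2 + x*y + y + 3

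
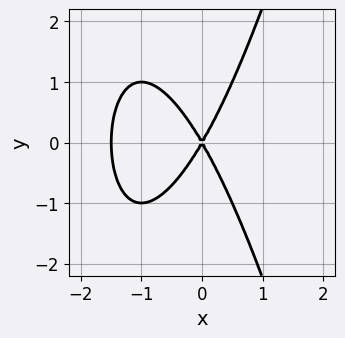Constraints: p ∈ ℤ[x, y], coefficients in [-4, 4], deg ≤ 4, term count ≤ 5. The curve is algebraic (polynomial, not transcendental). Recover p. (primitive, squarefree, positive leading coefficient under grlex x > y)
(a) Degree: no degree-2 curve has this shape, so deg p = 3.
(b) Symmetries: it's symmetric under y → −y, forcing even powers of y.
(c) From the axis intercepts and sections: it meets the x-axis at x = 0 (among the integer gridlines); one y-axis crossing is at y = 0.
(d) Matching integer coefficients to the picture gives p.

2*x^3 + 3*x^2 - y^2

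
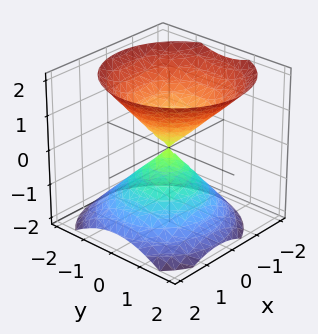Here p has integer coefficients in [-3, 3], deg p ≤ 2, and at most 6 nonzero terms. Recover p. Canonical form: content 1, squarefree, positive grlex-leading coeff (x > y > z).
(a) There are 2 components. Treating them together as one polynomial.
(b) The degree is 2 — a generic line meets the surface in up to 2 points.
(c) From the visible intercepts: it crosses the x-axis at the gridline x = 0; it meets the y-axis at y = 0 (among the integer gridlines); one z-axis crossing is at z = 0.
(d) These observations pin down the coefficients.

3*x^2 + x*z + 3*y^2 - 3*z^2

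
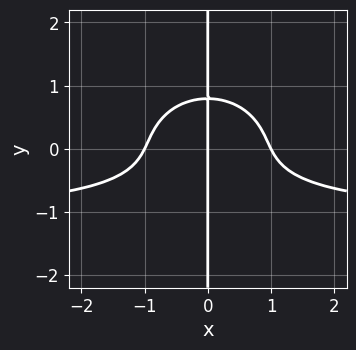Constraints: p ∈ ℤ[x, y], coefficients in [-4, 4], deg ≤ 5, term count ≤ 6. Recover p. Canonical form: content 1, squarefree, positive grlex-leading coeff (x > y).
(a) Degree: the shape is more complex than any degree-3 curve, so deg p = 4.
(b) Checking where it meets the axes: the x-axis gridline crossings are at x ∈ {-1, 0, 1}; every point of the y-axis in the box is on the curve.
(c) Assembling these constraints gives the stated polynomial.

x^3*y + 2*x*y^3 + x^3 - x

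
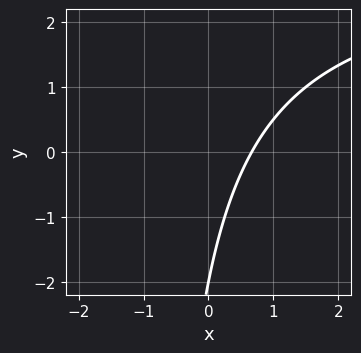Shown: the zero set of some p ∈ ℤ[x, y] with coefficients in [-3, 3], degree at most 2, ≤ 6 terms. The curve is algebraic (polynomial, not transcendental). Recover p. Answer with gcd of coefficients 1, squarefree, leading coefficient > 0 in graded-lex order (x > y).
x*y - 3*x + y + 2

First, the degree is 2 — a generic line meets the curve in up to 2 points.
Then, reading off the gridlines: it crosses the y-axis at the gridline y = -2.
Finally, together with the visible shape, these determine p as stated.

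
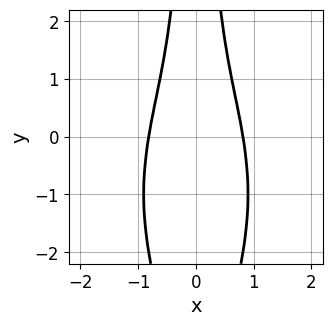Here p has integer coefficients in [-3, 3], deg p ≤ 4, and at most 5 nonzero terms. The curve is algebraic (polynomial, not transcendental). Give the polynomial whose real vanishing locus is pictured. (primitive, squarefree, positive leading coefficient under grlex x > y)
3*x^4 + x^2*y^2 + 2*x^2*y + x^2 - 2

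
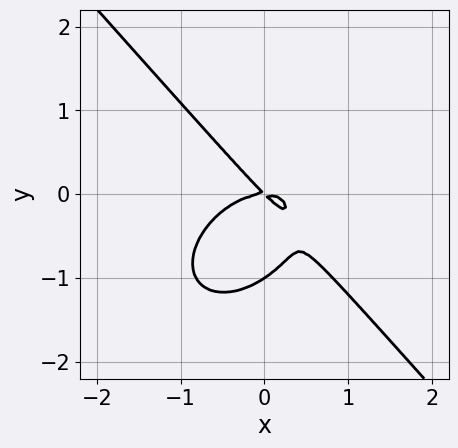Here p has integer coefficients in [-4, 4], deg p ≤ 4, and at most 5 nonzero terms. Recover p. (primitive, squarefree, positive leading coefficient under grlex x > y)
3*x^3 + x*y^2 + 3*y^3 + 3*x*y + 3*y^2

First, deg p = 3.
Next, from the axis intercepts and sections: the y-axis gridline crossings are at y ∈ {-1, 0}; it crosses the x-axis at the gridline x = 0.
Finally, fitting integer coefficients to these (and the overall shape) gives p.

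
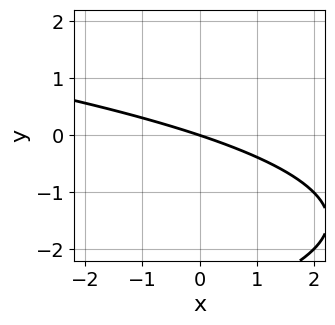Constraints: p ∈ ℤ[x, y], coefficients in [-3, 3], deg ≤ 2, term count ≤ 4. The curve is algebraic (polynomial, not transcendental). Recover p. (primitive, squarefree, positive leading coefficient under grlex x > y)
(a) deg p = 2. The shape is more complex than any degree-1 curve.
(b) Reading off the gridlines: it crosses the x-axis at the gridline x = 0; one y-axis crossing is at y = 0.
(c) Together with the visible shape, these determine p as stated.

y^2 + x + 3*y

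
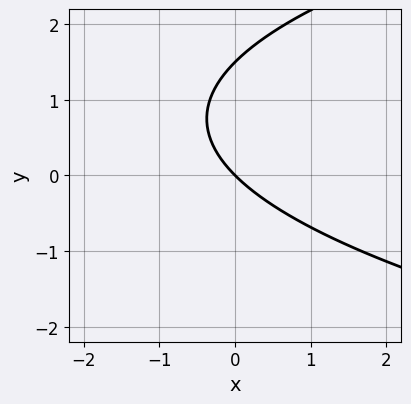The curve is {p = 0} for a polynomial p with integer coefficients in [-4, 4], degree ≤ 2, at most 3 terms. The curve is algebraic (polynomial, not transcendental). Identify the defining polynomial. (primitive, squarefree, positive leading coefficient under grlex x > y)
1. Degree: the shape is more complex than any degree-1 curve, so deg p = 2.
2. Reading off the gridlines: it crosses the y-axis at the gridline y = 0; it meets the x-axis at x = 0 (among the integer gridlines).
3. Fitting integer coefficients to these (and the overall shape) gives p.

2*y^2 - 3*x - 3*y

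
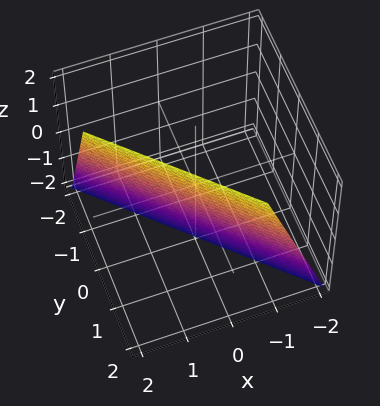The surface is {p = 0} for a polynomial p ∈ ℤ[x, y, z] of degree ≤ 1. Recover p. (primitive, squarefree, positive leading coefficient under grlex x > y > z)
(a) The degree is 1 — every cross-section is a straight line — this is a plane.
(b) From the axis intercepts and sections: it meets the z-axis at z = -2 (among the integer gridlines).
(c) Assembling these constraints gives the stated polynomial.

3*x + 3*y - z - 2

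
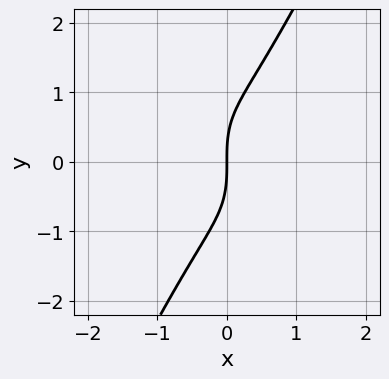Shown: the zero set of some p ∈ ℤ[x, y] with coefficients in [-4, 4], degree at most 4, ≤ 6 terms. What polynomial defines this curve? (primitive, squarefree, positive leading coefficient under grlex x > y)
1. Degree: the shape is more complex than any degree-2 curve, so deg p = 3.
2. Reading off the gridlines: one y-axis crossing is at y = 0; it meets the x-axis at x = 0 (among the integer gridlines).
3. Fitting integer coefficients to these (and the overall shape) gives p.

2*x^3 + 3*x^2*y - y^3 + 3*x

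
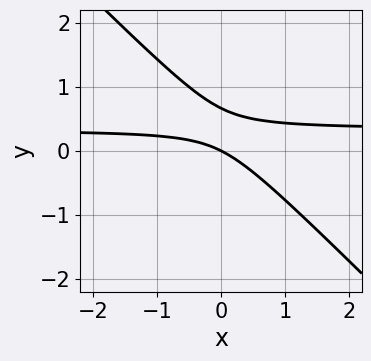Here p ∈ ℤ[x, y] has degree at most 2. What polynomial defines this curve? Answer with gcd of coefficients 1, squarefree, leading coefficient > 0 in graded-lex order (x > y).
3*x*y + 3*y^2 - x - 2*y

First, degree: the shape is more complex than any degree-1 curve, so deg p = 2.
Then, checking where it meets the axes: it meets the y-axis at y = 0 (among the integer gridlines); one x-axis crossing is at x = 0.
Finally, putting this together gives p.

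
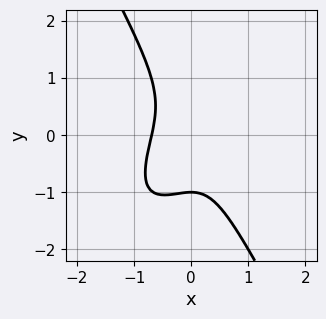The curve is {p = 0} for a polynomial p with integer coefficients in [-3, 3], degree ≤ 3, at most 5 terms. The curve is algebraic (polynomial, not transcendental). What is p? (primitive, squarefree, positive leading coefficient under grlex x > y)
3*x^3 - 2*x^2*y + y^3 + 1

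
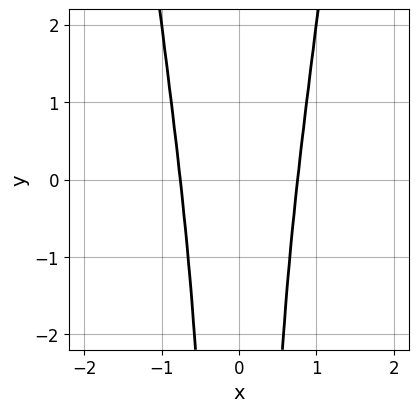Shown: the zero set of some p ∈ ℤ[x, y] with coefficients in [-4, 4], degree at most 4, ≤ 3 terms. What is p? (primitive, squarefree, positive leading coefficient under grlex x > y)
First, the degree is 4 — the shape is more complex than any degree-3 curve.
Next, symmetries: it's symmetric under x → −x, forcing even powers of x.
Then, observable constraints: it misses every integer gridline on the y-axis.
Finally, assembling these constraints gives the stated polynomial.

3*x^4 - x^2*y - 1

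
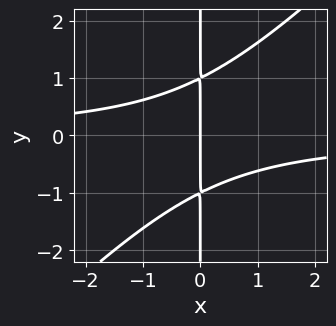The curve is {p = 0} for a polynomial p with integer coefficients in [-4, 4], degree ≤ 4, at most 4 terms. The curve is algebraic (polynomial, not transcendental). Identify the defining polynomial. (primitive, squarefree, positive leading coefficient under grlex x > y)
x^2*y - x*y^2 + x

(a) Degree: a generic line meets the curve in up to 3 points, so deg p = 3.
(b) Reading off the gridlines: it meets the x-axis at x = 0 (among the integer gridlines); the visible y-axis segment lies entirely on the curve.
(c) Putting this together gives p.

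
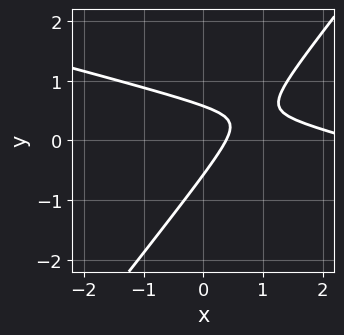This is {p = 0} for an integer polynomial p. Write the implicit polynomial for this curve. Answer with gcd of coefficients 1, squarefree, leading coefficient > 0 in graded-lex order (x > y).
x^2 + 3*x*y - 3*y^2 - 3*x + 1

deg p = 2.
Putting this together gives p.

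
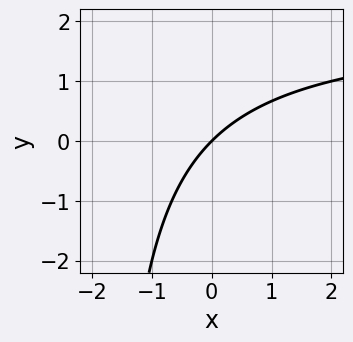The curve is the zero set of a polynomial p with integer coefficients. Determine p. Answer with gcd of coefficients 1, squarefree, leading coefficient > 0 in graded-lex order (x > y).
x*y - 2*x + 2*y

The degree is 2 — a generic line meets the curve in up to 2 points.
From the visible intercepts: one x-axis crossing is at x = 0; it crosses the y-axis at the gridline y = 0.
Putting this together gives p.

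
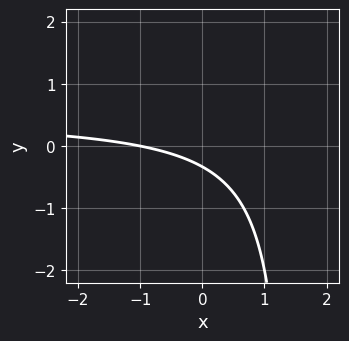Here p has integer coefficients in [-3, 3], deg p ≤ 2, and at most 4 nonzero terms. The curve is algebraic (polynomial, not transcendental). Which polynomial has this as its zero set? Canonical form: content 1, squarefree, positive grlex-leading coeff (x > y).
First, degree: a generic line meets the curve in up to 2 points, so deg p = 2.
Next, reading off the gridlines: it crosses the x-axis at the gridline x = -1.
Finally, the integer polynomial consistent with all of this is the stated p.

2*x*y - x - 3*y - 1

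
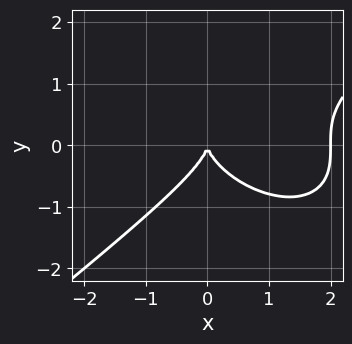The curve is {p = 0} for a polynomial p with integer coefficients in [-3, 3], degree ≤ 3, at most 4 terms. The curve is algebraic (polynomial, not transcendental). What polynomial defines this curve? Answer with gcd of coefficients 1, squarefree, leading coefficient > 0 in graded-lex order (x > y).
(a) deg p = 3.
(b) From the visible intercepts: it crosses the y-axis at the gridline y = 0; among the integer gridlines, it crosses the x-axis at x ∈ {0, 2}.
(c) Putting this together gives p.

x^3 - 2*y^3 - 2*x^2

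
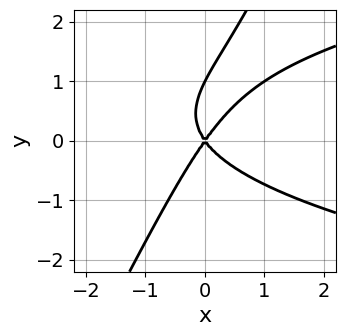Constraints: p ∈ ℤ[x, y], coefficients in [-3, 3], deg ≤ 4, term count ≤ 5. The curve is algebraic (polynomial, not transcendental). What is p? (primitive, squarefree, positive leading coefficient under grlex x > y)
2*x*y^2 - y^3 - 2*x^2 + y^2

First, deg p = 3.
Next, checking where it meets the axes: it crosses the x-axis at the gridline x = 0; among the integer gridlines, it crosses the y-axis at y ∈ {0, 1}.
Finally, assembling these constraints gives the stated polynomial.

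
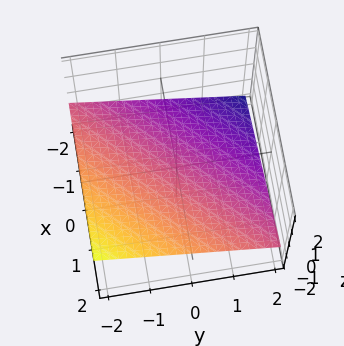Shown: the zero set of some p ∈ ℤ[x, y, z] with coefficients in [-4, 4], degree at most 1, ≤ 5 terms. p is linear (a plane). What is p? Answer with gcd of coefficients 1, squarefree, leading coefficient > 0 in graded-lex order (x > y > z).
Degree: the surface is flat (a plane), so deg p = 1.
Against the integer gridlines: it meets the y-axis at y = -2 (among the integer gridlines); it meets the x-axis at x = 2 (among the integer gridlines).
Putting this together gives p.

x - y - 3*z - 2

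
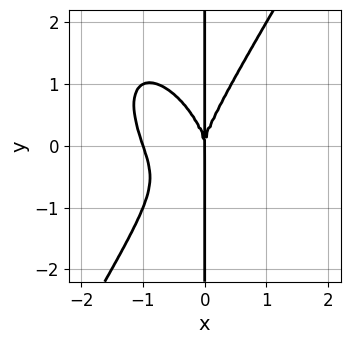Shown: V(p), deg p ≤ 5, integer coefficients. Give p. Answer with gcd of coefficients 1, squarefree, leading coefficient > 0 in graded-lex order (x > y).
1. deg p = 4. The shape is more complex than any degree-3 curve.
2. Checking where it meets the axes: every point of the y-axis in the box is on the curve; among the integer gridlines, it crosses the x-axis at x ∈ {-1, 0}.
3. Assembling these constraints gives the stated polynomial.

3*x^4 + x^3*y - x*y^3 + 3*x^3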